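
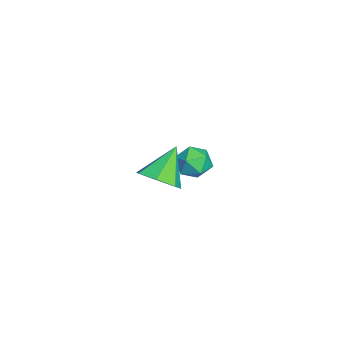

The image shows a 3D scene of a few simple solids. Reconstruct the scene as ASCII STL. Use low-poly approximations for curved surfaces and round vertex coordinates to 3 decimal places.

solid 
facet normal -0.967 0.252 -0.034
outer loop
vertex -2.706 2.003 -0.105
vertex -2.841 1.548 0.358
vertex -2.686 2.167 0.537
endloop
endfacet
facet normal -0.553 0.811 -0.190
outer loop
vertex -2.706 2.003 -0.105
vertex -2.686 2.167 0.537
vertex -2.218 2.389 0.123
endloop
endfacet
facet normal -0.153 0.638 -0.754
outer loop
vertex -2.706 2.003 -0.105
vertex -2.218 2.389 0.123
vertex -2.084 1.907 -0.312
endloop
endfacet
facet normal -0.320 -0.029 -0.947
outer loop
vertex -2.706 2.003 -0.105
vertex -2.084 1.907 -0.312
vertex -2.469 1.388 -0.166
endloop
endfacet
facet normal -0.822 -0.267 -0.502
outer loop
vertex -2.706 2.003 -0.105
vertex -2.469 1.388 -0.166
vertex -2.841 1.548 0.358
endloop
endfacet
facet normal -0.116 0.924 0.365
outer loop
vertex -2.218 2.389 0.123
vertex -2.686 2.167 0.537
vertex -2.051 2.172 0.726
endloop
endfacet
facet normal -0.787 0.019 0.616
outer loop
vertex -2.686 2.167 0.537
vertex -2.841 1.548 0.358
vertex -2.436 1.653 0.872
endloop
endfacet
facet normal -0.553 -0.821 -0.142
outer loop
vertex -2.841 1.548 0.358
vertex -2.469 1.388 -0.166
vertex -2.302 1.171 0.437
endloop
endfacet
facet normal 0.260 -0.435 -0.862
outer loop
vertex -2.469 1.388 -0.166
vertex -2.084 1.907 -0.312
vertex -1.834 1.393 0.023
endloop
endfacet
facet normal 0.531 0.644 -0.550
outer loop
vertex -2.084 1.907 -0.312
vertex -2.218 2.389 0.123
vertex -1.679 2.012 0.202
endloop
endfacet
facet normal 0.320 0.029 0.947
outer loop
vertex -1.814 1.557 0.665
vertex -2.051 2.172 0.726
vertex -2.436 1.653 0.872
endloop
endfacet
facet normal 0.153 -0.638 0.754
outer loop
vertex -1.814 1.557 0.665
vertex -2.436 1.653 0.872
vertex -2.302 1.171 0.437
endloop
endfacet
facet normal 0.553 -0.811 0.190
outer loop
vertex -1.814 1.557 0.665
vertex -2.302 1.171 0.437
vertex -1.834 1.393 0.023
endloop
endfacet
facet normal 0.967 -0.252 0.034
outer loop
vertex -1.814 1.557 0.665
vertex -1.834 1.393 0.023
vertex -1.679 2.012 0.202
endloop
endfacet
facet normal 0.822 0.267 0.502
outer loop
vertex -1.814 1.557 0.665
vertex -1.679 2.012 0.202
vertex -2.051 2.172 0.726
endloop
endfacet
facet normal -0.260 0.435 0.862
outer loop
vertex -2.436 1.653 0.872
vertex -2.051 2.172 0.726
vertex -2.686 2.167 0.537
endloop
endfacet
facet normal -0.531 -0.644 0.550
outer loop
vertex -2.302 1.171 0.437
vertex -2.436 1.653 0.872
vertex -2.841 1.548 0.358
endloop
endfacet
facet normal 0.116 -0.924 -0.365
outer loop
vertex -1.834 1.393 0.023
vertex -2.302 1.171 0.437
vertex -2.469 1.388 -0.166
endloop
endfacet
facet normal 0.787 -0.019 -0.616
outer loop
vertex -1.679 2.012 0.202
vertex -1.834 1.393 0.023
vertex -2.084 1.907 -0.312
endloop
endfacet
facet normal 0.553 0.821 0.142
outer loop
vertex -2.051 2.172 0.726
vertex -1.679 2.012 0.202
vertex -2.218 2.389 0.123
endloop
endfacet
facet normal 0.590 -0.380 -0.712
outer loop
vertex 2.078 1.367 2.528
vertex 1.583 0.863 2.387
vertex 1.654 1.518 2.096
endloop
endfacet
facet normal 0.126 0.968 0.215
outer loop
vertex 2.078 1.367 2.528
vertex 1.654 1.518 2.096
vertex 0.817 1.357 3.313
endloop
endfacet
facet normal 0.589 -0.381 -0.713
outer loop
vertex 1.654 1.518 2.096
vertex 1.583 0.863 2.387
vertex 1.176 1.177 1.883
endloop
endfacet
facet normal -0.495 0.838 -0.230
outer loop
vertex 1.654 1.518 2.096
vertex 1.176 1.177 1.883
vertex 0.817 1.357 3.313
endloop
endfacet
facet normal 0.590 -0.379 -0.713
outer loop
vertex 1.176 1.177 1.883
vertex 1.583 0.863 2.387
vertex 1.005 0.599 2.049
endloop
endfacet
facet normal -0.943 0.204 -0.262
outer loop
vertex 1.176 1.177 1.883
vertex 1.005 0.599 2.049
vertex 0.817 1.357 3.313
endloop
endfacet
facet normal 0.590 -0.379 -0.713
outer loop
vertex 1.005 0.599 2.049
vertex 1.583 0.863 2.387
vertex 1.27 0.221 2.469
endloop
endfacet
facet normal -0.878 -0.457 0.143
outer loop
vertex 1.005 0.599 2.049
vertex 1.27 0.221 2.469
vertex 0.817 1.357 3.313
endloop
endfacet
facet normal 0.590 -0.379 -0.713
outer loop
vertex 1.27 0.221 2.469
vertex 1.583 0.863 2.387
vertex 1.771 0.326 2.828
endloop
endfacet
facet normal -0.351 -0.645 0.679
outer loop
vertex 1.27 0.221 2.469
vertex 1.771 0.326 2.828
vertex 0.817 1.357 3.313
endloop
endfacet
facet normal 0.589 -0.380 -0.713
outer loop
vertex 1.771 0.326 2.828
vertex 1.583 0.863 2.387
vertex 2.131 0.836 2.854
endloop
endfacet
facet normal 0.243 -0.220 0.945
outer loop
vertex 1.771 0.326 2.828
vertex 2.131 0.836 2.854
vertex 0.817 1.357 3.313
endloop
endfacet
facet normal 0.589 -0.379 -0.713
outer loop
vertex 2.131 0.836 2.854
vertex 1.583 0.863 2.387
vertex 2.078 1.367 2.528
endloop
endfacet
facet normal 0.455 0.498 0.738
outer loop
vertex 2.131 0.836 2.854
vertex 2.078 1.367 2.528
vertex 0.817 1.357 3.313
endloop
endfacet

endsolid


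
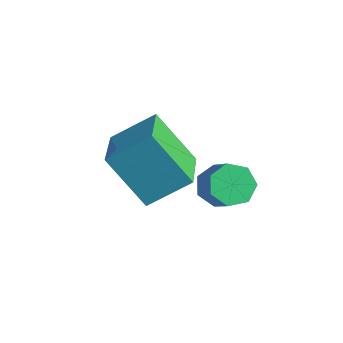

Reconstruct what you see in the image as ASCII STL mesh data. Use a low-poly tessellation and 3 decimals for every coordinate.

solid 
facet normal -0.683 0.229 -0.693
outer loop
vertex 3.334 -0.52 -3.834
vertex 2.982 -0.005 -3.317
vertex 3.573 0.141 -3.851
endloop
endfacet
facet normal 0.647 -0.252 -0.720
outer loop
vertex 3.334 -0.52 -3.834
vertex 3.573 0.141 -3.851
vertex 4.371 -0.87 -2.779
endloop
endfacet
facet normal 0.647 -0.252 -0.720
outer loop
vertex 4.371 -0.87 -2.779
vertex 3.573 0.141 -3.851
vertex 4.61 -0.209 -2.796
endloop
endfacet
facet normal 0.682 -0.229 0.695
outer loop
vertex 4.371 -0.87 -2.779
vertex 4.61 -0.209 -2.796
vertex 4.018 -0.355 -2.263
endloop
endfacet
facet normal -0.683 0.230 -0.693
outer loop
vertex 3.573 0.141 -3.851
vertex 2.982 -0.005 -3.317
vertex 3.368 0.691 -3.466
endloop
endfacet
facet normal 0.670 0.577 -0.467
outer loop
vertex 3.573 0.141 -3.851
vertex 3.368 0.691 -3.466
vertex 4.61 -0.209 -2.796
endloop
endfacet
facet normal 0.670 0.577 -0.467
outer loop
vertex 4.61 -0.209 -2.796
vertex 3.368 0.691 -3.466
vertex 4.404 0.342 -2.411
endloop
endfacet
facet normal 0.682 -0.230 0.694
outer loop
vertex 4.61 -0.209 -2.796
vertex 4.404 0.342 -2.411
vertex 4.018 -0.355 -2.263
endloop
endfacet
facet normal -0.682 0.230 -0.694
outer loop
vertex 3.368 0.691 -3.466
vertex 2.982 -0.005 -3.317
vertex 2.871 0.718 -2.969
endloop
endfacet
facet normal 0.189 0.972 0.136
outer loop
vertex 3.368 0.691 -3.466
vertex 2.871 0.718 -2.969
vertex 4.404 0.342 -2.411
endloop
endfacet
facet normal 0.189 0.972 0.137
outer loop
vertex 4.404 0.342 -2.411
vertex 2.871 0.718 -2.969
vertex 3.908 0.368 -1.914
endloop
endfacet
facet normal 0.683 -0.231 0.693
outer loop
vertex 4.404 0.342 -2.411
vertex 3.908 0.368 -1.914
vertex 4.018 -0.355 -2.263
endloop
endfacet
facet normal -0.682 0.230 -0.695
outer loop
vertex 2.871 0.718 -2.969
vertex 2.982 -0.005 -3.317
vertex 2.458 0.2 -2.735
endloop
endfacet
facet normal -0.435 0.635 0.638
outer loop
vertex 2.871 0.718 -2.969
vertex 2.458 0.2 -2.735
vertex 3.908 0.368 -1.914
endloop
endfacet
facet normal -0.435 0.635 0.638
outer loop
vertex 3.908 0.368 -1.914
vertex 2.458 0.2 -2.735
vertex 3.495 -0.15 -1.68
endloop
endfacet
facet normal 0.683 -0.231 0.693
outer loop
vertex 3.908 0.368 -1.914
vertex 3.495 -0.15 -1.68
vertex 4.018 -0.355 -2.263
endloop
endfacet
facet normal -0.682 0.230 -0.695
outer loop
vertex 2.458 0.2 -2.735
vertex 2.982 -0.005 -3.317
vertex 2.439 -0.472 -2.939
endloop
endfacet
facet normal -0.731 -0.179 0.659
outer loop
vertex 2.458 0.2 -2.735
vertex 2.439 -0.472 -2.939
vertex 3.495 -0.15 -1.68
endloop
endfacet
facet normal -0.731 -0.179 0.659
outer loop
vertex 3.495 -0.15 -1.68
vertex 2.439 -0.472 -2.939
vertex 3.476 -0.822 -1.884
endloop
endfacet
facet normal 0.683 -0.230 0.693
outer loop
vertex 3.495 -0.15 -1.68
vertex 3.476 -0.822 -1.884
vertex 4.018 -0.355 -2.263
endloop
endfacet
facet normal -0.682 0.230 -0.695
outer loop
vertex 2.439 -0.472 -2.939
vertex 2.982 -0.005 -3.317
vertex 2.829 -0.793 -3.428
endloop
endfacet
facet normal -0.477 -0.859 0.184
outer loop
vertex 2.439 -0.472 -2.939
vertex 2.829 -0.793 -3.428
vertex 3.476 -0.822 -1.884
endloop
endfacet
facet normal -0.477 -0.860 0.184
outer loop
vertex 3.476 -0.822 -1.884
vertex 2.829 -0.793 -3.428
vertex 3.866 -1.143 -2.374
endloop
endfacet
facet normal 0.683 -0.229 0.694
outer loop
vertex 3.476 -0.822 -1.884
vertex 3.866 -1.143 -2.374
vertex 4.018 -0.355 -2.263
endloop
endfacet
facet normal -0.682 0.230 -0.694
outer loop
vertex 2.829 -0.793 -3.428
vertex 2.982 -0.005 -3.317
vertex 3.334 -0.52 -3.834
endloop
endfacet
facet normal 0.136 -0.892 -0.430
outer loop
vertex 2.829 -0.793 -3.428
vertex 3.334 -0.52 -3.834
vertex 3.866 -1.143 -2.374
endloop
endfacet
facet normal 0.137 -0.892 -0.431
outer loop
vertex 3.866 -1.143 -2.374
vertex 3.334 -0.52 -3.834
vertex 4.371 -0.87 -2.779
endloop
endfacet
facet normal 0.681 -0.229 0.695
outer loop
vertex 3.866 -1.143 -2.374
vertex 4.371 -0.87 -2.779
vertex 4.018 -0.355 -2.263
endloop
endfacet
facet normal -0.427 -0.713 -0.556
outer loop
vertex 2.598 -4.307 0.419
vertex 1.282 -3.057 -0.174
vertex 3.881 -3.757 -1.269
endloop
endfacet
facet normal 0.689 -0.654 0.311
outer loop
vertex 4.618 -2.523 -0.306
vertex 2.598 -4.307 0.419
vertex 3.881 -3.757 -1.269
endloop
endfacet
facet normal -0.426 -0.713 -0.556
outer loop
vertex 3.881 -3.757 -1.269
vertex 1.282 -3.057 -0.174
vertex 2.564 -2.507 -1.862
endloop
endfacet
facet normal 0.586 0.252 -0.771
outer loop
vertex 2.564 -2.507 -1.862
vertex 4.618 -2.523 -0.306
vertex 3.881 -3.757 -1.269
endloop
endfacet
facet normal -0.586 -0.251 0.770
outer loop
vertex 2.598 -4.307 0.419
vertex 2.019 -1.823 0.789
vertex 1.282 -3.057 -0.174
endloop
endfacet
facet normal 0.689 -0.655 0.310
outer loop
vertex 3.336 -3.073 1.382
vertex 2.598 -4.307 0.419
vertex 4.618 -2.523 -0.306
endloop
endfacet
facet normal -0.586 -0.251 0.771
outer loop
vertex 3.336 -3.073 1.382
vertex 2.019 -1.823 0.789
vertex 2.598 -4.307 0.419
endloop
endfacet
facet normal -0.690 0.654 -0.311
outer loop
vertex 1.282 -3.057 -0.174
vertex 2.019 -1.823 0.789
vertex 2.564 -2.507 -1.862
endloop
endfacet
facet normal 0.586 0.251 -0.771
outer loop
vertex 3.302 -1.273 -0.899
vertex 4.618 -2.523 -0.306
vertex 2.564 -2.507 -1.862
endloop
endfacet
facet normal -0.689 0.655 -0.311
outer loop
vertex 2.564 -2.507 -1.862
vertex 2.019 -1.823 0.789
vertex 3.302 -1.273 -0.899
endloop
endfacet
facet normal 0.427 0.713 0.556
outer loop
vertex 3.302 -1.273 -0.899
vertex 3.336 -3.073 1.382
vertex 4.618 -2.523 -0.306
endloop
endfacet
facet normal 0.426 0.713 0.556
outer loop
vertex 2.019 -1.823 0.789
vertex 3.336 -3.073 1.382
vertex 3.302 -1.273 -0.899
endloop
endfacet

endsolid


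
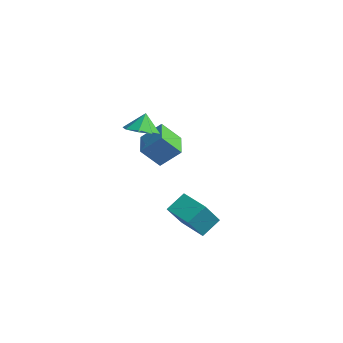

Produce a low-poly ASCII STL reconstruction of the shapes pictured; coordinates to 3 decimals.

solid 
facet normal 0.185 -0.372 -0.910
outer loop
vertex -0.792 1.795 2.366
vertex -1.401 2.381 2.003
vertex -0.498 2.406 2.176
endloop
endfacet
facet normal 0.582 -0.027 0.813
outer loop
vertex -0.792 1.795 2.366
vertex -0.498 2.406 2.176
vertex -1.599 2.779 2.977
endloop
endfacet
facet normal 0.185 -0.371 -0.910
outer loop
vertex -0.498 2.406 2.176
vertex -1.401 2.381 2.003
vertex -0.733 3.003 1.885
endloop
endfacet
facet normal 0.609 0.528 0.592
outer loop
vertex -0.498 2.406 2.176
vertex -0.733 3.003 1.885
vertex -1.599 2.779 2.977
endloop
endfacet
facet normal 0.185 -0.371 -0.910
outer loop
vertex -0.733 3.003 1.885
vertex -1.401 2.381 2.003
vertex -1.36 3.235 1.663
endloop
endfacet
facet normal 0.211 0.911 0.355
outer loop
vertex -0.733 3.003 1.885
vertex -1.36 3.235 1.663
vertex -1.599 2.779 2.977
endloop
endfacet
facet normal 0.183 -0.371 -0.910
outer loop
vertex -1.36 3.235 1.663
vertex -1.401 2.381 2.003
vertex -2.011 2.968 1.641
endloop
endfacet
facet normal -0.375 0.895 0.242
outer loop
vertex -1.36 3.235 1.663
vertex -2.011 2.968 1.641
vertex -1.599 2.779 2.977
endloop
endfacet
facet normal 0.184 -0.370 -0.911
outer loop
vertex -2.011 2.968 1.641
vertex -1.401 2.381 2.003
vertex -2.305 2.357 1.83
endloop
endfacet
facet normal -0.811 0.489 0.319
outer loop
vertex -2.011 2.968 1.641
vertex -2.305 2.357 1.83
vertex -1.599 2.779 2.977
endloop
endfacet
facet normal 0.184 -0.371 -0.910
outer loop
vertex -2.305 2.357 1.83
vertex -1.401 2.381 2.003
vertex -2.069 1.76 2.121
endloop
endfacet
facet normal -0.838 -0.068 0.541
outer loop
vertex -2.305 2.357 1.83
vertex -2.069 1.76 2.121
vertex -1.599 2.779 2.977
endloop
endfacet
facet normal 0.185 -0.372 -0.910
outer loop
vertex -2.069 1.76 2.121
vertex -1.401 2.381 2.003
vertex -1.443 1.528 2.343
endloop
endfacet
facet normal -0.442 -0.449 0.777
outer loop
vertex -2.069 1.76 2.121
vertex -1.443 1.528 2.343
vertex -1.599 2.779 2.977
endloop
endfacet
facet normal 0.185 -0.372 -0.910
outer loop
vertex -1.443 1.528 2.343
vertex -1.401 2.381 2.003
vertex -0.792 1.795 2.366
endloop
endfacet
facet normal 0.146 -0.433 0.890
outer loop
vertex -1.443 1.528 2.343
vertex -0.792 1.795 2.366
vertex -1.599 2.779 2.977
endloop
endfacet
facet normal -0.442 -0.588 -0.677
outer loop
vertex -1.681 2.492 0.395
vertex -3.021 3.418 0.465
vertex -1.178 3.298 -0.634
endloop
endfacet
facet normal 0.822 -0.568 -0.043
outer loop
vertex -0.559 4.122 0.315
vertex -1.681 2.492 0.395
vertex -1.178 3.298 -0.634
endloop
endfacet
facet normal -0.442 -0.588 -0.677
outer loop
vertex -1.178 3.298 -0.634
vertex -3.021 3.418 0.465
vertex -2.518 4.224 -0.563
endloop
endfacet
facet normal 0.359 0.576 -0.734
outer loop
vertex -2.518 4.224 -0.563
vertex -0.559 4.122 0.315
vertex -1.178 3.298 -0.634
endloop
endfacet
facet normal -0.359 -0.576 0.734
outer loop
vertex -1.681 2.492 0.395
vertex -2.402 4.242 1.414
vertex -3.021 3.418 0.465
endloop
endfacet
facet normal 0.822 -0.568 -0.043
outer loop
vertex -1.062 3.316 1.343
vertex -1.681 2.492 0.395
vertex -0.559 4.122 0.315
endloop
endfacet
facet normal -0.359 -0.576 0.735
outer loop
vertex -1.062 3.316 1.343
vertex -2.402 4.242 1.414
vertex -1.681 2.492 0.395
endloop
endfacet
facet normal -0.822 0.568 0.043
outer loop
vertex -3.021 3.418 0.465
vertex -2.402 4.242 1.414
vertex -2.518 4.224 -0.563
endloop
endfacet
facet normal 0.359 0.575 -0.735
outer loop
vertex -1.899 5.048 0.385
vertex -0.559 4.122 0.315
vertex -2.518 4.224 -0.563
endloop
endfacet
facet normal -0.822 0.568 0.043
outer loop
vertex -2.518 4.224 -0.563
vertex -2.402 4.242 1.414
vertex -1.899 5.048 0.385
endloop
endfacet
facet normal 0.442 0.588 0.677
outer loop
vertex -1.899 5.048 0.385
vertex -1.062 3.316 1.343
vertex -0.559 4.122 0.315
endloop
endfacet
facet normal 0.442 0.588 0.677
outer loop
vertex -2.402 4.242 1.414
vertex -1.062 3.316 1.343
vertex -1.899 5.048 0.385
endloop
endfacet
facet normal -0.981 -0.123 0.151
outer loop
vertex 3.427 0.5 -0.321
vertex 3.415 1.46 0.382
vertex 3.063 1.581 -1.803
endloop
endfacet
facet normal 0.011 -0.807 -0.591
outer loop
vertex 4.485 1.76 -2.022
vertex 3.427 0.5 -0.321
vertex 3.063 1.581 -1.803
endloop
endfacet
facet normal -0.981 -0.123 0.151
outer loop
vertex 3.063 1.581 -1.803
vertex 3.415 1.46 0.382
vertex 3.051 2.541 -1.099
endloop
endfacet
facet normal -0.195 0.578 -0.792
outer loop
vertex 3.051 2.541 -1.099
vertex 4.485 1.76 -2.022
vertex 3.063 1.581 -1.803
endloop
endfacet
facet normal 0.195 -0.578 0.793
outer loop
vertex 3.427 0.5 -0.321
vertex 4.837 1.639 0.163
vertex 3.415 1.46 0.382
endloop
endfacet
facet normal 0.010 -0.807 -0.591
outer loop
vertex 4.849 0.679 -0.541
vertex 3.427 0.5 -0.321
vertex 4.485 1.76 -2.022
endloop
endfacet
facet normal 0.195 -0.578 0.792
outer loop
vertex 4.849 0.679 -0.541
vertex 4.837 1.639 0.163
vertex 3.427 0.5 -0.321
endloop
endfacet
facet normal -0.010 0.806 0.591
outer loop
vertex 3.415 1.46 0.382
vertex 4.837 1.639 0.163
vertex 3.051 2.541 -1.099
endloop
endfacet
facet normal -0.195 0.578 -0.792
outer loop
vertex 4.473 2.72 -1.319
vertex 4.485 1.76 -2.022
vertex 3.051 2.541 -1.099
endloop
endfacet
facet normal -0.010 0.807 0.591
outer loop
vertex 3.051 2.541 -1.099
vertex 4.837 1.639 0.163
vertex 4.473 2.72 -1.319
endloop
endfacet
facet normal 0.981 0.123 -0.151
outer loop
vertex 4.473 2.72 -1.319
vertex 4.849 0.679 -0.541
vertex 4.485 1.76 -2.022
endloop
endfacet
facet normal 0.981 0.123 -0.151
outer loop
vertex 4.837 1.639 0.163
vertex 4.849 0.679 -0.541
vertex 4.473 2.72 -1.319
endloop
endfacet

endsolid


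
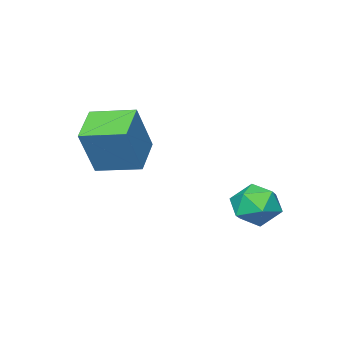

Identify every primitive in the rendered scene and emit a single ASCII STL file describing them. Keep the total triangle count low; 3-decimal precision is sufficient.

solid 
facet normal -0.065 0.956 0.286
outer loop
vertex -0.627 0.716 0.067
vertex -0.436 0.515 0.783
vertex 0.111 0.703 0.278
endloop
endfacet
facet normal 0.130 0.908 -0.399
outer loop
vertex -0.627 0.716 0.067
vertex 0.111 0.703 0.278
vertex -0.097 0.431 -0.409
endloop
endfacet
facet normal -0.377 0.547 -0.747
outer loop
vertex -0.627 0.716 0.067
vertex -0.097 0.431 -0.409
vertex -0.772 0.075 -0.329
endloop
endfacet
facet normal -0.885 0.372 -0.279
outer loop
vertex -0.627 0.716 0.067
vertex -0.772 0.075 -0.329
vertex -0.982 0.127 0.408
endloop
endfacet
facet normal -0.692 0.626 0.360
outer loop
vertex -0.627 0.716 0.067
vertex -0.982 0.127 0.408
vertex -0.436 0.515 0.783
endloop
endfacet
facet normal 0.733 0.527 -0.430
outer loop
vertex -0.097 0.431 -0.409
vertex 0.111 0.703 0.278
vertex 0.422 0.053 0.012
endloop
endfacet
facet normal 0.418 0.605 0.678
outer loop
vertex 0.111 0.703 0.278
vertex -0.436 0.515 0.783
vertex 0.212 0.105 0.749
endloop
endfacet
facet normal -0.598 0.069 0.799
outer loop
vertex -0.436 0.515 0.783
vertex -0.982 0.127 0.408
vertex -0.463 -0.251 0.829
endloop
endfacet
facet normal -0.911 -0.339 -0.236
outer loop
vertex -0.982 0.127 0.408
vertex -0.772 0.075 -0.329
vertex -0.671 -0.523 0.142
endloop
endfacet
facet normal -0.088 -0.057 -0.995
outer loop
vertex -0.772 0.075 -0.329
vertex -0.097 0.431 -0.409
vertex -0.124 -0.335 -0.363
endloop
endfacet
facet normal 0.885 -0.372 0.279
outer loop
vertex 0.067 -0.536 0.353
vertex 0.422 0.053 0.012
vertex 0.212 0.105 0.749
endloop
endfacet
facet normal 0.377 -0.547 0.747
outer loop
vertex 0.067 -0.536 0.353
vertex 0.212 0.105 0.749
vertex -0.463 -0.251 0.829
endloop
endfacet
facet normal -0.130 -0.908 0.399
outer loop
vertex 0.067 -0.536 0.353
vertex -0.463 -0.251 0.829
vertex -0.671 -0.523 0.142
endloop
endfacet
facet normal 0.065 -0.956 -0.286
outer loop
vertex 0.067 -0.536 0.353
vertex -0.671 -0.523 0.142
vertex -0.124 -0.335 -0.363
endloop
endfacet
facet normal 0.692 -0.626 -0.360
outer loop
vertex 0.067 -0.536 0.353
vertex -0.124 -0.335 -0.363
vertex 0.422 0.053 0.012
endloop
endfacet
facet normal 0.911 0.339 0.236
outer loop
vertex 0.212 0.105 0.749
vertex 0.422 0.053 0.012
vertex 0.111 0.703 0.278
endloop
endfacet
facet normal 0.088 0.057 0.995
outer loop
vertex -0.463 -0.251 0.829
vertex 0.212 0.105 0.749
vertex -0.436 0.515 0.783
endloop
endfacet
facet normal -0.733 -0.527 0.430
outer loop
vertex -0.671 -0.523 0.142
vertex -0.463 -0.251 0.829
vertex -0.982 0.127 0.408
endloop
endfacet
facet normal -0.418 -0.605 -0.678
outer loop
vertex -0.124 -0.335 -0.363
vertex -0.671 -0.523 0.142
vertex -0.772 0.075 -0.329
endloop
endfacet
facet normal 0.598 -0.069 -0.799
outer loop
vertex 0.422 0.053 0.012
vertex -0.124 -0.335 -0.363
vertex -0.097 0.431 -0.409
endloop
endfacet
facet normal -0.501 0.852 0.152
outer loop
vertex 1.791 -2.224 3.521
vertex 2.705 -1.6 3.032
vertex 1.119 -2.363 2.086
endloop
endfacet
facet normal -0.756 -0.515 0.404
outer loop
vertex 1.775 -3.48 1.888
vertex 1.791 -2.224 3.521
vertex 1.119 -2.363 2.086
endloop
endfacet
facet normal -0.500 0.853 0.151
outer loop
vertex 1.119 -2.363 2.086
vertex 2.705 -1.6 3.032
vertex 2.034 -1.74 1.598
endloop
endfacet
facet normal -0.422 -0.088 -0.903
outer loop
vertex 2.034 -1.74 1.598
vertex 1.775 -3.48 1.888
vertex 1.119 -2.363 2.086
endloop
endfacet
facet normal 0.422 0.088 0.902
outer loop
vertex 1.791 -2.224 3.521
vertex 3.361 -2.717 2.834
vertex 2.705 -1.6 3.032
endloop
endfacet
facet normal -0.756 -0.516 0.404
outer loop
vertex 2.446 -3.34 3.322
vertex 1.791 -2.224 3.521
vertex 1.775 -3.48 1.888
endloop
endfacet
facet normal 0.422 0.087 0.902
outer loop
vertex 2.446 -3.34 3.322
vertex 3.361 -2.717 2.834
vertex 1.791 -2.224 3.521
endloop
endfacet
facet normal 0.756 0.515 -0.404
outer loop
vertex 2.705 -1.6 3.032
vertex 3.361 -2.717 2.834
vertex 2.034 -1.74 1.598
endloop
endfacet
facet normal -0.423 -0.087 -0.902
outer loop
vertex 2.689 -2.856 1.399
vertex 1.775 -3.48 1.888
vertex 2.034 -1.74 1.598
endloop
endfacet
facet normal 0.756 0.516 -0.404
outer loop
vertex 2.034 -1.74 1.598
vertex 3.361 -2.717 2.834
vertex 2.689 -2.856 1.399
endloop
endfacet
facet normal 0.501 -0.852 -0.151
outer loop
vertex 2.689 -2.856 1.399
vertex 2.446 -3.34 3.322
vertex 1.775 -3.48 1.888
endloop
endfacet
facet normal 0.500 -0.853 -0.151
outer loop
vertex 3.361 -2.717 2.834
vertex 2.446 -3.34 3.322
vertex 2.689 -2.856 1.399
endloop
endfacet

endsolid


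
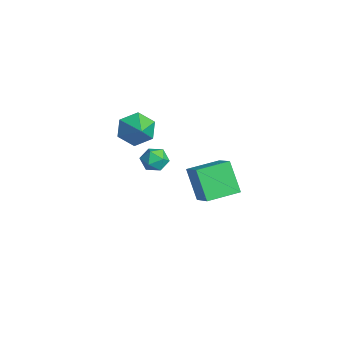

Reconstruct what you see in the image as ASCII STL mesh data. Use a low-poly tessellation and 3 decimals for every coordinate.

solid 
facet normal 0.295 0.285 0.912
outer loop
vertex -3.425 2.25 -0.235
vertex -3.178 1.495 -0.079
vertex -2.666 2.027 -0.411
endloop
endfacet
facet normal 0.346 0.824 0.449
outer loop
vertex -3.425 2.25 -0.235
vertex -2.666 2.027 -0.411
vertex -3.084 2.486 -0.931
endloop
endfacet
facet normal -0.301 0.938 0.171
outer loop
vertex -3.425 2.25 -0.235
vertex -3.084 2.486 -0.931
vertex -3.854 2.237 -0.921
endloop
endfacet
facet normal -0.753 0.469 0.462
outer loop
vertex -3.425 2.25 -0.235
vertex -3.854 2.237 -0.921
vertex -3.913 1.624 -0.395
endloop
endfacet
facet normal -0.385 0.064 0.921
outer loop
vertex -3.425 2.25 -0.235
vertex -3.913 1.624 -0.395
vertex -3.178 1.495 -0.079
endloop
endfacet
facet normal 0.780 0.620 -0.080
outer loop
vertex -3.084 2.486 -0.931
vertex -2.666 2.027 -0.411
vertex -2.627 1.876 -1.205
endloop
endfacet
facet normal 0.698 -0.253 0.670
outer loop
vertex -2.666 2.027 -0.411
vertex -3.178 1.495 -0.079
vertex -2.686 1.263 -0.679
endloop
endfacet
facet normal -0.401 -0.608 0.685
outer loop
vertex -3.178 1.495 -0.079
vertex -3.913 1.624 -0.395
vertex -3.456 1.014 -0.669
endloop
endfacet
facet normal -0.997 0.046 -0.058
outer loop
vertex -3.913 1.624 -0.395
vertex -3.854 2.237 -0.921
vertex -3.874 1.473 -1.189
endloop
endfacet
facet normal -0.267 0.805 -0.530
outer loop
vertex -3.854 2.237 -0.921
vertex -3.084 2.486 -0.931
vertex -3.362 2.005 -1.521
endloop
endfacet
facet normal 0.753 -0.469 -0.462
outer loop
vertex -3.115 1.25 -1.365
vertex -2.627 1.876 -1.205
vertex -2.686 1.263 -0.679
endloop
endfacet
facet normal 0.301 -0.938 -0.171
outer loop
vertex -3.115 1.25 -1.365
vertex -2.686 1.263 -0.679
vertex -3.456 1.014 -0.669
endloop
endfacet
facet normal -0.346 -0.824 -0.449
outer loop
vertex -3.115 1.25 -1.365
vertex -3.456 1.014 -0.669
vertex -3.874 1.473 -1.189
endloop
endfacet
facet normal -0.295 -0.285 -0.912
outer loop
vertex -3.115 1.25 -1.365
vertex -3.874 1.473 -1.189
vertex -3.362 2.005 -1.521
endloop
endfacet
facet normal 0.385 -0.064 -0.921
outer loop
vertex -3.115 1.25 -1.365
vertex -3.362 2.005 -1.521
vertex -2.627 1.876 -1.205
endloop
endfacet
facet normal 0.997 -0.046 0.058
outer loop
vertex -2.686 1.263 -0.679
vertex -2.627 1.876 -1.205
vertex -2.666 2.027 -0.411
endloop
endfacet
facet normal 0.267 -0.805 0.530
outer loop
vertex -3.456 1.014 -0.669
vertex -2.686 1.263 -0.679
vertex -3.178 1.495 -0.079
endloop
endfacet
facet normal -0.780 -0.620 0.080
outer loop
vertex -3.874 1.473 -1.189
vertex -3.456 1.014 -0.669
vertex -3.913 1.624 -0.395
endloop
endfacet
facet normal -0.698 0.253 -0.670
outer loop
vertex -3.362 2.005 -1.521
vertex -3.874 1.473 -1.189
vertex -3.854 2.237 -0.921
endloop
endfacet
facet normal 0.401 0.608 -0.685
outer loop
vertex -2.627 1.876 -1.205
vertex -3.362 2.005 -1.521
vertex -3.084 2.486 -0.931
endloop
endfacet
facet normal -0.838 -0.043 -0.544
outer loop
vertex 1.318 1.988 1.656
vertex 1.139 3.713 1.796
vertex 2.32 2.219 0.094
endloop
endfacet
facet normal 0.103 -0.991 -0.081
outer loop
vertex 3.661 2.287 0.964
vertex 1.318 1.988 1.656
vertex 2.32 2.219 0.094
endloop
endfacet
facet normal -0.838 -0.043 -0.544
outer loop
vertex 2.32 2.219 0.094
vertex 1.139 3.713 1.796
vertex 2.141 3.944 0.234
endloop
endfacet
facet normal 0.536 0.123 -0.835
outer loop
vertex 2.141 3.944 0.234
vertex 3.661 2.287 0.964
vertex 2.32 2.219 0.094
endloop
endfacet
facet normal -0.536 -0.123 0.835
outer loop
vertex 1.318 1.988 1.656
vertex 2.48 3.781 2.666
vertex 1.139 3.713 1.796
endloop
endfacet
facet normal 0.103 -0.991 -0.081
outer loop
vertex 2.659 2.056 2.526
vertex 1.318 1.988 1.656
vertex 3.661 2.287 0.964
endloop
endfacet
facet normal -0.536 -0.123 0.835
outer loop
vertex 2.659 2.056 2.526
vertex 2.48 3.781 2.666
vertex 1.318 1.988 1.656
endloop
endfacet
facet normal -0.103 0.991 0.081
outer loop
vertex 1.139 3.713 1.796
vertex 2.48 3.781 2.666
vertex 2.141 3.944 0.234
endloop
endfacet
facet normal 0.536 0.123 -0.835
outer loop
vertex 3.482 4.012 1.104
vertex 3.661 2.287 0.964
vertex 2.141 3.944 0.234
endloop
endfacet
facet normal -0.103 0.991 0.081
outer loop
vertex 2.141 3.944 0.234
vertex 2.48 3.781 2.666
vertex 3.482 4.012 1.104
endloop
endfacet
facet normal 0.838 0.043 0.544
outer loop
vertex 3.482 4.012 1.104
vertex 2.659 2.056 2.526
vertex 3.661 2.287 0.964
endloop
endfacet
facet normal 0.838 0.043 0.544
outer loop
vertex 2.48 3.781 2.666
vertex 2.659 2.056 2.526
vertex 3.482 4.012 1.104
endloop
endfacet
facet normal -0.877 0.056 -0.478
outer loop
vertex -3.583 0.788 0.218
vertex -4.06 1.031 1.121
vertex -3.677 1.792 0.508
endloop
endfacet
facet normal 0.865 0.212 -0.455
outer loop
vertex -3.583 0.788 0.218
vertex -3.677 1.792 0.508
vertex -2.78 0.949 1.819
endloop
endfacet
facet normal -0.877 0.056 -0.478
outer loop
vertex -3.677 1.792 0.508
vertex -4.06 1.031 1.121
vertex -4.154 2.036 1.411
endloop
endfacet
facet normal 0.599 0.795 0.101
outer loop
vertex -3.677 1.792 0.508
vertex -4.154 2.036 1.411
vertex -2.78 0.949 1.819
endloop
endfacet
facet normal -0.877 0.056 -0.478
outer loop
vertex -4.154 2.036 1.411
vertex -4.06 1.031 1.121
vertex -4.537 1.274 2.025
endloop
endfacet
facet normal 0.197 0.553 0.809
outer loop
vertex -4.154 2.036 1.411
vertex -4.537 1.274 2.025
vertex -2.78 0.949 1.819
endloop
endfacet
facet normal -0.877 0.056 -0.478
outer loop
vertex -4.537 1.274 2.025
vertex -4.06 1.031 1.121
vertex -4.443 0.27 1.734
endloop
endfacet
facet normal 0.062 -0.272 0.960
outer loop
vertex -4.537 1.274 2.025
vertex -4.443 0.27 1.734
vertex -2.78 0.949 1.819
endloop
endfacet
facet normal -0.877 0.056 -0.478
outer loop
vertex -4.443 0.27 1.734
vertex -4.06 1.031 1.121
vertex -3.966 0.026 0.831
endloop
endfacet
facet normal 0.328 -0.854 0.404
outer loop
vertex -4.443 0.27 1.734
vertex -3.966 0.026 0.831
vertex -2.78 0.949 1.819
endloop
endfacet
facet normal -0.877 0.056 -0.478
outer loop
vertex -3.966 0.026 0.831
vertex -4.06 1.031 1.121
vertex -3.583 0.788 0.218
endloop
endfacet
facet normal 0.730 -0.612 -0.305
outer loop
vertex -3.966 0.026 0.831
vertex -3.583 0.788 0.218
vertex -2.78 0.949 1.819
endloop
endfacet

endsolid


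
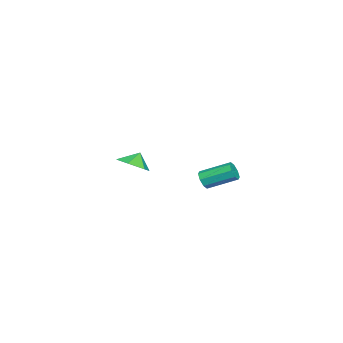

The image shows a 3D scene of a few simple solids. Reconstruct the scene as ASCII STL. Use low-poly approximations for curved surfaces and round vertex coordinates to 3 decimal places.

solid 
facet normal 0.445 -0.285 -0.849
outer loop
vertex -2.02 -3.983 0.045
vertex -2.981 -4.017 -0.447
vertex -2.404 -3.104 -0.451
endloop
endfacet
facet normal 0.309 0.566 0.764
outer loop
vertex -2.02 -3.983 0.045
vertex -2.404 -3.104 -0.451
vertex -3.439 -3.723 0.427
endloop
endfacet
facet normal 0.445 -0.285 -0.849
outer loop
vertex -2.404 -3.104 -0.451
vertex -2.981 -4.017 -0.447
vertex -3.365 -3.137 -0.943
endloop
endfacet
facet normal -0.222 0.901 0.373
outer loop
vertex -2.404 -3.104 -0.451
vertex -3.365 -3.137 -0.943
vertex -3.439 -3.723 0.427
endloop
endfacet
facet normal 0.445 -0.285 -0.849
outer loop
vertex -3.365 -3.137 -0.943
vertex -2.981 -4.017 -0.447
vertex -3.942 -4.05 -0.939
endloop
endfacet
facet normal -0.831 0.526 0.180
outer loop
vertex -3.365 -3.137 -0.943
vertex -3.942 -4.05 -0.939
vertex -3.439 -3.723 0.427
endloop
endfacet
facet normal 0.445 -0.285 -0.849
outer loop
vertex -3.942 -4.05 -0.939
vertex -2.981 -4.017 -0.447
vertex -3.558 -4.93 -0.443
endloop
endfacet
facet normal -0.908 -0.183 0.378
outer loop
vertex -3.942 -4.05 -0.939
vertex -3.558 -4.93 -0.443
vertex -3.439 -3.723 0.427
endloop
endfacet
facet normal 0.445 -0.285 -0.849
outer loop
vertex -3.558 -4.93 -0.443
vertex -2.981 -4.017 -0.447
vertex -2.597 -4.896 0.049
endloop
endfacet
facet normal -0.375 -0.517 0.769
outer loop
vertex -3.558 -4.93 -0.443
vertex -2.597 -4.896 0.049
vertex -3.439 -3.723 0.427
endloop
endfacet
facet normal 0.445 -0.285 -0.849
outer loop
vertex -2.597 -4.896 0.049
vertex -2.981 -4.017 -0.447
vertex -2.02 -3.983 0.045
endloop
endfacet
facet normal 0.233 -0.143 0.962
outer loop
vertex -2.597 -4.896 0.049
vertex -2.02 -3.983 0.045
vertex -3.439 -3.723 0.427
endloop
endfacet
facet normal 0.159 -0.895 -0.416
outer loop
vertex 4.405 2.232 2.336
vertex 4.146 2.431 1.809
vertex 4.722 2.426 2.04
endloop
endfacet
facet normal 0.728 -0.178 0.662
outer loop
vertex 4.405 2.232 2.336
vertex 4.722 2.426 2.04
vertex 4.113 3.87 3.098
endloop
endfacet
facet normal 0.729 -0.177 0.662
outer loop
vertex 4.113 3.87 3.098
vertex 4.722 2.426 2.04
vertex 4.429 4.064 2.802
endloop
endfacet
facet normal -0.159 0.895 0.416
outer loop
vertex 4.113 3.87 3.098
vertex 4.429 4.064 2.802
vertex 3.854 4.069 2.571
endloop
endfacet
facet normal 0.159 -0.895 -0.417
outer loop
vertex 4.722 2.426 2.04
vertex 4.146 2.431 1.809
vertex 4.701 2.623 1.609
endloop
endfacet
facet normal 0.986 0.164 0.027
outer loop
vertex 4.722 2.426 2.04
vertex 4.701 2.623 1.609
vertex 4.429 4.064 2.802
endloop
endfacet
facet normal 0.986 0.164 0.027
outer loop
vertex 4.429 4.064 2.802
vertex 4.701 2.623 1.609
vertex 4.408 4.261 2.371
endloop
endfacet
facet normal -0.160 0.895 0.417
outer loop
vertex 4.429 4.064 2.802
vertex 4.408 4.261 2.371
vertex 3.854 4.069 2.571
endloop
endfacet
facet normal 0.159 -0.895 -0.417
outer loop
vertex 4.701 2.623 1.609
vertex 4.146 2.431 1.809
vertex 4.355 2.708 1.295
endloop
endfacet
facet normal 0.666 0.409 -0.623
outer loop
vertex 4.701 2.623 1.609
vertex 4.355 2.708 1.295
vertex 4.408 4.261 2.371
endloop
endfacet
facet normal 0.667 0.409 -0.623
outer loop
vertex 4.408 4.261 2.371
vertex 4.355 2.708 1.295
vertex 4.063 4.345 2.057
endloop
endfacet
facet normal -0.160 0.895 0.416
outer loop
vertex 4.408 4.261 2.371
vertex 4.063 4.345 2.057
vertex 3.854 4.069 2.571
endloop
endfacet
facet normal 0.161 -0.895 -0.417
outer loop
vertex 4.355 2.708 1.295
vertex 4.146 2.431 1.809
vertex 3.887 2.63 1.282
endloop
endfacet
facet normal -0.044 0.415 -0.909
outer loop
vertex 4.355 2.708 1.295
vertex 3.887 2.63 1.282
vertex 4.063 4.345 2.057
endloop
endfacet
facet normal -0.043 0.415 -0.909
outer loop
vertex 4.063 4.345 2.057
vertex 3.887 2.63 1.282
vertex 3.595 4.268 2.044
endloop
endfacet
facet normal -0.159 0.895 0.416
outer loop
vertex 4.063 4.345 2.057
vertex 3.595 4.268 2.044
vertex 3.854 4.069 2.571
endloop
endfacet
facet normal 0.159 -0.895 -0.416
outer loop
vertex 3.887 2.63 1.282
vertex 4.146 2.431 1.809
vertex 3.571 2.436 1.578
endloop
endfacet
facet normal -0.729 0.178 -0.661
outer loop
vertex 3.887 2.63 1.282
vertex 3.571 2.436 1.578
vertex 3.595 4.268 2.044
endloop
endfacet
facet normal -0.728 0.178 -0.663
outer loop
vertex 3.595 4.268 2.044
vertex 3.571 2.436 1.578
vertex 3.278 4.074 2.34
endloop
endfacet
facet normal -0.159 0.895 0.416
outer loop
vertex 3.595 4.268 2.044
vertex 3.278 4.074 2.34
vertex 3.854 4.069 2.571
endloop
endfacet
facet normal 0.160 -0.895 -0.417
outer loop
vertex 3.571 2.436 1.578
vertex 4.146 2.431 1.809
vertex 3.592 2.239 2.009
endloop
endfacet
facet normal -0.986 -0.164 -0.027
outer loop
vertex 3.571 2.436 1.578
vertex 3.592 2.239 2.009
vertex 3.278 4.074 2.34
endloop
endfacet
facet normal -0.986 -0.164 -0.027
outer loop
vertex 3.278 4.074 2.34
vertex 3.592 2.239 2.009
vertex 3.299 3.877 2.771
endloop
endfacet
facet normal -0.159 0.895 0.417
outer loop
vertex 3.278 4.074 2.34
vertex 3.299 3.877 2.771
vertex 3.854 4.069 2.571
endloop
endfacet
facet normal 0.160 -0.895 -0.416
outer loop
vertex 3.592 2.239 2.009
vertex 4.146 2.431 1.809
vertex 3.937 2.155 2.323
endloop
endfacet
facet normal -0.667 -0.409 0.623
outer loop
vertex 3.592 2.239 2.009
vertex 3.937 2.155 2.323
vertex 3.299 3.877 2.771
endloop
endfacet
facet normal -0.666 -0.409 0.623
outer loop
vertex 3.299 3.877 2.771
vertex 3.937 2.155 2.323
vertex 3.645 3.792 3.085
endloop
endfacet
facet normal -0.159 0.895 0.417
outer loop
vertex 3.299 3.877 2.771
vertex 3.645 3.792 3.085
vertex 3.854 4.069 2.571
endloop
endfacet
facet normal 0.159 -0.895 -0.416
outer loop
vertex 3.937 2.155 2.323
vertex 4.146 2.431 1.809
vertex 4.405 2.232 2.336
endloop
endfacet
facet normal 0.043 -0.415 0.909
outer loop
vertex 3.937 2.155 2.323
vertex 4.405 2.232 2.336
vertex 3.645 3.792 3.085
endloop
endfacet
facet normal 0.044 -0.415 0.909
outer loop
vertex 3.645 3.792 3.085
vertex 4.405 2.232 2.336
vertex 4.113 3.87 3.098
endloop
endfacet
facet normal -0.161 0.895 0.417
outer loop
vertex 3.645 3.792 3.085
vertex 4.113 3.87 3.098
vertex 3.854 4.069 2.571
endloop
endfacet

endsolid


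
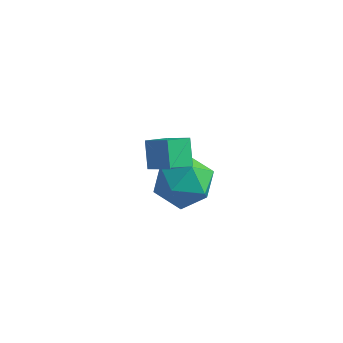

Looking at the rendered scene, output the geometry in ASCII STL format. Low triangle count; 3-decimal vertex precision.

solid 
facet normal -0.377 0.538 0.754
outer loop
vertex 1.113 1.38 3.897
vertex 2.103 1.189 4.528
vertex 1.536 2.241 3.494
endloop
endfacet
facet normal -0.832 0.160 -0.531
outer loop
vertex 1.977 1.611 2.612
vertex 1.113 1.38 3.897
vertex 1.536 2.241 3.494
endloop
endfacet
facet normal -0.377 0.538 0.754
outer loop
vertex 1.536 2.241 3.494
vertex 2.103 1.189 4.528
vertex 2.526 2.05 4.125
endloop
endfacet
facet normal 0.407 0.827 -0.388
outer loop
vertex 2.526 2.05 4.125
vertex 1.977 1.611 2.612
vertex 1.536 2.241 3.494
endloop
endfacet
facet normal -0.407 -0.827 0.388
outer loop
vertex 1.113 1.38 3.897
vertex 2.544 0.559 3.646
vertex 2.103 1.189 4.528
endloop
endfacet
facet normal -0.832 0.160 -0.531
outer loop
vertex 1.554 0.75 3.015
vertex 1.113 1.38 3.897
vertex 1.977 1.611 2.612
endloop
endfacet
facet normal -0.407 -0.827 0.388
outer loop
vertex 1.554 0.75 3.015
vertex 2.544 0.559 3.646
vertex 1.113 1.38 3.897
endloop
endfacet
facet normal 0.832 -0.160 0.531
outer loop
vertex 2.103 1.189 4.528
vertex 2.544 0.559 3.646
vertex 2.526 2.05 4.125
endloop
endfacet
facet normal 0.407 0.827 -0.388
outer loop
vertex 2.967 1.42 3.243
vertex 1.977 1.611 2.612
vertex 2.526 2.05 4.125
endloop
endfacet
facet normal 0.832 -0.160 0.531
outer loop
vertex 2.526 2.05 4.125
vertex 2.544 0.559 3.646
vertex 2.967 1.42 3.243
endloop
endfacet
facet normal 0.377 -0.538 -0.754
outer loop
vertex 2.967 1.42 3.243
vertex 1.554 0.75 3.015
vertex 1.977 1.611 2.612
endloop
endfacet
facet normal 0.377 -0.538 -0.754
outer loop
vertex 2.544 0.559 3.646
vertex 1.554 0.75 3.015
vertex 2.967 1.42 3.243
endloop
endfacet
facet normal -0.283 0.192 0.940
outer loop
vertex 1.123 4.48 0.392
vertex 0.646 3.327 0.484
vertex 1.838 3.538 0.8
endloop
endfacet
facet normal 0.303 0.563 0.769
outer loop
vertex 1.123 4.48 0.392
vertex 1.838 3.538 0.8
vertex 2.307 4.378 0.001
endloop
endfacet
facet normal 0.150 0.968 0.202
outer loop
vertex 1.123 4.48 0.392
vertex 2.307 4.378 0.001
vertex 1.405 4.687 -0.81
endloop
endfacet
facet normal -0.530 0.848 0.022
outer loop
vertex 1.123 4.48 0.392
vertex 1.405 4.687 -0.81
vertex 0.378 4.038 -0.511
endloop
endfacet
facet normal -0.798 0.368 0.478
outer loop
vertex 1.123 4.48 0.392
vertex 0.378 4.038 -0.511
vertex 0.646 3.327 0.484
endloop
endfacet
facet normal 0.810 0.098 0.579
outer loop
vertex 2.307 4.378 0.001
vertex 1.838 3.538 0.8
vertex 2.562 3.162 -0.149
endloop
endfacet
facet normal -0.138 -0.501 0.854
outer loop
vertex 1.838 3.538 0.8
vertex 0.646 3.327 0.484
vertex 1.535 2.513 0.15
endloop
endfacet
facet normal -0.970 -0.217 0.107
outer loop
vertex 0.646 3.327 0.484
vertex 0.378 4.038 -0.511
vertex 0.633 2.822 -0.661
endloop
endfacet
facet normal -0.537 0.559 -0.631
outer loop
vertex 0.378 4.038 -0.511
vertex 1.405 4.687 -0.81
vertex 1.102 3.662 -1.46
endloop
endfacet
facet normal 0.563 0.754 -0.339
outer loop
vertex 1.405 4.687 -0.81
vertex 2.307 4.378 0.001
vertex 2.294 3.873 -1.144
endloop
endfacet
facet normal 0.530 -0.848 -0.022
outer loop
vertex 1.817 2.72 -1.052
vertex 2.562 3.162 -0.149
vertex 1.535 2.513 0.15
endloop
endfacet
facet normal -0.150 -0.968 -0.202
outer loop
vertex 1.817 2.72 -1.052
vertex 1.535 2.513 0.15
vertex 0.633 2.822 -0.661
endloop
endfacet
facet normal -0.303 -0.563 -0.769
outer loop
vertex 1.817 2.72 -1.052
vertex 0.633 2.822 -0.661
vertex 1.102 3.662 -1.46
endloop
endfacet
facet normal 0.283 -0.192 -0.940
outer loop
vertex 1.817 2.72 -1.052
vertex 1.102 3.662 -1.46
vertex 2.294 3.873 -1.144
endloop
endfacet
facet normal 0.798 -0.368 -0.478
outer loop
vertex 1.817 2.72 -1.052
vertex 2.294 3.873 -1.144
vertex 2.562 3.162 -0.149
endloop
endfacet
facet normal 0.537 -0.559 0.631
outer loop
vertex 1.535 2.513 0.15
vertex 2.562 3.162 -0.149
vertex 1.838 3.538 0.8
endloop
endfacet
facet normal -0.563 -0.754 0.339
outer loop
vertex 0.633 2.822 -0.661
vertex 1.535 2.513 0.15
vertex 0.646 3.327 0.484
endloop
endfacet
facet normal -0.810 -0.098 -0.579
outer loop
vertex 1.102 3.662 -1.46
vertex 0.633 2.822 -0.661
vertex 0.378 4.038 -0.511
endloop
endfacet
facet normal 0.138 0.501 -0.854
outer loop
vertex 2.294 3.873 -1.144
vertex 1.102 3.662 -1.46
vertex 1.405 4.687 -0.81
endloop
endfacet
facet normal 0.970 0.217 -0.107
outer loop
vertex 2.562 3.162 -0.149
vertex 2.294 3.873 -1.144
vertex 2.307 4.378 0.001
endloop
endfacet

endsolid


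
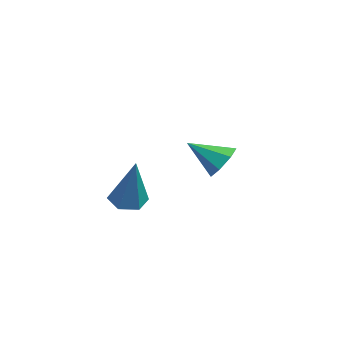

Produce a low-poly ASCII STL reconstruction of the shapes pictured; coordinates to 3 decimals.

solid 
facet normal -0.481 0.001 -0.877
outer loop
vertex 3.742 -1.067 0.754
vertex 3.32 -0.66 0.986
vertex 3.84 -0.446 0.701
endloop
endfacet
facet normal 0.958 -0.171 -0.230
outer loop
vertex 3.742 -1.067 0.754
vertex 3.84 -0.446 0.701
vertex 4.3 -0.66 2.774
endloop
endfacet
facet normal -0.480 -0.000 -0.877
outer loop
vertex 3.84 -0.446 0.701
vertex 3.32 -0.66 0.986
vertex 3.418 -0.04 0.932
endloop
endfacet
facet normal 0.671 0.738 -0.073
outer loop
vertex 3.84 -0.446 0.701
vertex 3.418 -0.04 0.932
vertex 4.3 -0.66 2.774
endloop
endfacet
facet normal -0.480 -0.000 -0.877
outer loop
vertex 3.418 -0.04 0.932
vertex 3.32 -0.66 0.986
vertex 2.898 -0.253 1.217
endloop
endfacet
facet normal -0.162 0.909 0.384
outer loop
vertex 3.418 -0.04 0.932
vertex 2.898 -0.253 1.217
vertex 4.3 -0.66 2.774
endloop
endfacet
facet normal -0.480 0.001 -0.878
outer loop
vertex 2.898 -0.253 1.217
vertex 3.32 -0.66 0.986
vertex 2.8 -0.873 1.27
endloop
endfacet
facet normal -0.710 0.171 0.684
outer loop
vertex 2.898 -0.253 1.217
vertex 2.8 -0.873 1.27
vertex 4.3 -0.66 2.774
endloop
endfacet
facet normal -0.480 0.001 -0.878
outer loop
vertex 2.8 -0.873 1.27
vertex 3.32 -0.66 0.986
vertex 3.222 -1.28 1.039
endloop
endfacet
facet normal -0.423 -0.737 0.526
outer loop
vertex 2.8 -0.873 1.27
vertex 3.222 -1.28 1.039
vertex 4.3 -0.66 2.774
endloop
endfacet
facet normal -0.481 0.001 -0.877
outer loop
vertex 3.222 -1.28 1.039
vertex 3.32 -0.66 0.986
vertex 3.742 -1.067 0.754
endloop
endfacet
facet normal 0.411 -0.909 0.070
outer loop
vertex 3.222 -1.28 1.039
vertex 3.742 -1.067 0.754
vertex 4.3 -0.66 2.774
endloop
endfacet
facet normal 0.322 0.758 -0.567
outer loop
vertex 0.459 3.101 0.816
vertex -0.2 3.432 0.885
vertex 0.398 3.5 1.315
endloop
endfacet
facet normal 0.718 -0.499 0.486
outer loop
vertex 0.459 3.101 0.816
vertex 0.398 3.5 1.315
vertex -0.66 2.348 1.695
endloop
endfacet
facet normal 0.322 0.758 -0.568
outer loop
vertex 0.398 3.5 1.315
vertex -0.2 3.432 0.885
vertex -0.112 3.848 1.49
endloop
endfacet
facet normal 0.330 0.009 0.944
outer loop
vertex 0.398 3.5 1.315
vertex -0.112 3.848 1.49
vertex -0.66 2.348 1.695
endloop
endfacet
facet normal 0.322 0.757 -0.568
outer loop
vertex -0.112 3.848 1.49
vertex -0.2 3.432 0.885
vertex -0.689 3.883 1.209
endloop
endfacet
facet normal -0.409 0.268 0.872
outer loop
vertex -0.112 3.848 1.49
vertex -0.689 3.883 1.209
vertex -0.66 2.348 1.695
endloop
endfacet
facet normal 0.322 0.757 -0.568
outer loop
vertex -0.689 3.883 1.209
vertex -0.2 3.432 0.885
vertex -0.897 3.578 0.684
endloop
endfacet
facet normal -0.942 0.085 0.324
outer loop
vertex -0.689 3.883 1.209
vertex -0.897 3.578 0.684
vertex -0.66 2.348 1.695
endloop
endfacet
facet normal 0.322 0.758 -0.567
outer loop
vertex -0.897 3.578 0.684
vertex -0.2 3.432 0.885
vertex -0.58 3.163 0.309
endloop
endfacet
facet normal -0.869 -0.404 -0.287
outer loop
vertex -0.897 3.578 0.684
vertex -0.58 3.163 0.309
vertex -0.66 2.348 1.695
endloop
endfacet
facet normal 0.322 0.758 -0.567
outer loop
vertex -0.58 3.163 0.309
vertex -0.2 3.432 0.885
vertex 0.023 2.951 0.368
endloop
endfacet
facet normal -0.243 -0.830 -0.502
outer loop
vertex -0.58 3.163 0.309
vertex 0.023 2.951 0.368
vertex -0.66 2.348 1.695
endloop
endfacet
facet normal 0.322 0.758 -0.567
outer loop
vertex 0.023 2.951 0.368
vertex -0.2 3.432 0.885
vertex 0.459 3.101 0.816
endloop
endfacet
facet normal 0.463 -0.872 -0.158
outer loop
vertex 0.023 2.951 0.368
vertex 0.459 3.101 0.816
vertex -0.66 2.348 1.695
endloop
endfacet

endsolid


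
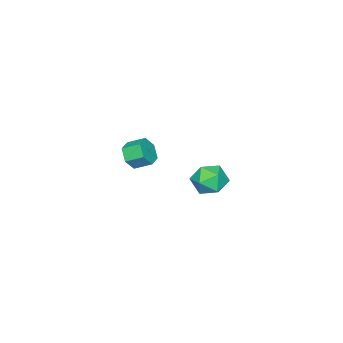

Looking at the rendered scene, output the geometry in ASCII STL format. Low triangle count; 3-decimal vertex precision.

solid 
facet normal -0.101 0.173 0.980
outer loop
vertex -2.122 4.197 -2.636
vertex -3.058 3.674 -2.64
vertex -2.147 3.141 -2.452
endloop
endfacet
facet normal 0.587 0.125 0.800
outer loop
vertex -2.122 4.197 -2.636
vertex -2.147 3.141 -2.452
vertex -1.383 3.558 -3.078
endloop
endfacet
facet normal 0.721 0.623 0.305
outer loop
vertex -2.122 4.197 -2.636
vertex -1.383 3.558 -3.078
vertex -1.822 4.349 -3.655
endloop
endfacet
facet normal 0.114 0.977 0.179
outer loop
vertex -2.122 4.197 -2.636
vertex -1.822 4.349 -3.655
vertex -2.858 4.42 -3.384
endloop
endfacet
facet normal -0.394 0.700 0.596
outer loop
vertex -2.122 4.197 -2.636
vertex -2.858 4.42 -3.384
vertex -3.058 3.674 -2.64
endloop
endfacet
facet normal 0.694 -0.515 0.504
outer loop
vertex -1.383 3.558 -3.078
vertex -2.147 3.141 -2.452
vertex -1.862 2.64 -3.356
endloop
endfacet
facet normal -0.420 -0.437 0.795
outer loop
vertex -2.147 3.141 -2.452
vertex -3.058 3.674 -2.64
vertex -2.898 2.711 -3.085
endloop
endfacet
facet normal -0.894 0.413 0.174
outer loop
vertex -3.058 3.674 -2.64
vertex -2.858 4.42 -3.384
vertex -3.337 3.502 -3.662
endloop
endfacet
facet normal -0.072 0.863 -0.501
outer loop
vertex -2.858 4.42 -3.384
vertex -1.822 4.349 -3.655
vertex -2.573 3.919 -4.288
endloop
endfacet
facet normal 0.910 0.288 -0.297
outer loop
vertex -1.822 4.349 -3.655
vertex -1.383 3.558 -3.078
vertex -1.662 3.386 -4.1
endloop
endfacet
facet normal -0.114 -0.977 -0.179
outer loop
vertex -2.598 2.863 -4.104
vertex -1.862 2.64 -3.356
vertex -2.898 2.711 -3.085
endloop
endfacet
facet normal -0.721 -0.623 -0.305
outer loop
vertex -2.598 2.863 -4.104
vertex -2.898 2.711 -3.085
vertex -3.337 3.502 -3.662
endloop
endfacet
facet normal -0.587 -0.125 -0.800
outer loop
vertex -2.598 2.863 -4.104
vertex -3.337 3.502 -3.662
vertex -2.573 3.919 -4.288
endloop
endfacet
facet normal 0.101 -0.173 -0.980
outer loop
vertex -2.598 2.863 -4.104
vertex -2.573 3.919 -4.288
vertex -1.662 3.386 -4.1
endloop
endfacet
facet normal 0.394 -0.700 -0.596
outer loop
vertex -2.598 2.863 -4.104
vertex -1.662 3.386 -4.1
vertex -1.862 2.64 -3.356
endloop
endfacet
facet normal 0.072 -0.863 0.501
outer loop
vertex -2.898 2.711 -3.085
vertex -1.862 2.64 -3.356
vertex -2.147 3.141 -2.452
endloop
endfacet
facet normal -0.910 -0.288 0.297
outer loop
vertex -3.337 3.502 -3.662
vertex -2.898 2.711 -3.085
vertex -3.058 3.674 -2.64
endloop
endfacet
facet normal -0.694 0.515 -0.504
outer loop
vertex -2.573 3.919 -4.288
vertex -3.337 3.502 -3.662
vertex -2.858 4.42 -3.384
endloop
endfacet
facet normal 0.420 0.437 -0.795
outer loop
vertex -1.662 3.386 -4.1
vertex -2.573 3.919 -4.288
vertex -1.822 4.349 -3.655
endloop
endfacet
facet normal 0.894 -0.413 -0.174
outer loop
vertex -1.862 2.64 -3.356
vertex -1.662 3.386 -4.1
vertex -1.383 3.558 -3.078
endloop
endfacet
facet normal 0.292 -0.841 -0.456
outer loop
vertex 4.42 3.687 1.178
vertex 4.086 3.26 1.752
vertex 3.666 3.46 1.114
endloop
endfacet
facet normal -0.063 0.459 -0.886
outer loop
vertex 4.42 3.687 1.178
vertex 3.666 3.46 1.114
vertex 4.128 4.528 1.634
endloop
endfacet
facet normal -0.063 0.459 -0.886
outer loop
vertex 4.128 4.528 1.634
vertex 3.666 3.46 1.114
vertex 3.374 4.301 1.57
endloop
endfacet
facet normal -0.292 0.840 0.457
outer loop
vertex 4.128 4.528 1.634
vertex 3.374 4.301 1.57
vertex 3.794 4.1 2.208
endloop
endfacet
facet normal 0.292 -0.841 -0.456
outer loop
vertex 3.666 3.46 1.114
vertex 4.086 3.26 1.752
vertex 3.332 3.033 1.688
endloop
endfacet
facet normal -0.858 -0.019 -0.514
outer loop
vertex 3.666 3.46 1.114
vertex 3.332 3.033 1.688
vertex 3.374 4.301 1.57
endloop
endfacet
facet normal -0.858 -0.019 -0.514
outer loop
vertex 3.374 4.301 1.57
vertex 3.332 3.033 1.688
vertex 3.04 3.873 2.144
endloop
endfacet
facet normal -0.292 0.840 0.457
outer loop
vertex 3.374 4.301 1.57
vertex 3.04 3.873 2.144
vertex 3.794 4.1 2.208
endloop
endfacet
facet normal 0.292 -0.840 -0.457
outer loop
vertex 3.332 3.033 1.688
vertex 4.086 3.26 1.752
vertex 3.752 2.832 2.326
endloop
endfacet
facet normal -0.795 -0.479 0.373
outer loop
vertex 3.332 3.033 1.688
vertex 3.752 2.832 2.326
vertex 3.04 3.873 2.144
endloop
endfacet
facet normal -0.795 -0.478 0.373
outer loop
vertex 3.04 3.873 2.144
vertex 3.752 2.832 2.326
vertex 3.46 3.673 2.782
endloop
endfacet
facet normal -0.292 0.841 0.456
outer loop
vertex 3.04 3.873 2.144
vertex 3.46 3.673 2.782
vertex 3.794 4.1 2.208
endloop
endfacet
facet normal 0.292 -0.840 -0.457
outer loop
vertex 3.752 2.832 2.326
vertex 4.086 3.26 1.752
vertex 4.506 3.059 2.39
endloop
endfacet
facet normal 0.063 -0.459 0.886
outer loop
vertex 3.752 2.832 2.326
vertex 4.506 3.059 2.39
vertex 3.46 3.673 2.782
endloop
endfacet
facet normal 0.063 -0.459 0.886
outer loop
vertex 3.46 3.673 2.782
vertex 4.506 3.059 2.39
vertex 4.214 3.9 2.846
endloop
endfacet
facet normal -0.292 0.841 0.456
outer loop
vertex 3.46 3.673 2.782
vertex 4.214 3.9 2.846
vertex 3.794 4.1 2.208
endloop
endfacet
facet normal 0.292 -0.840 -0.457
outer loop
vertex 4.506 3.059 2.39
vertex 4.086 3.26 1.752
vertex 4.84 3.487 1.816
endloop
endfacet
facet normal 0.858 0.019 0.514
outer loop
vertex 4.506 3.059 2.39
vertex 4.84 3.487 1.816
vertex 4.214 3.9 2.846
endloop
endfacet
facet normal 0.858 0.019 0.514
outer loop
vertex 4.214 3.9 2.846
vertex 4.84 3.487 1.816
vertex 4.548 4.327 2.272
endloop
endfacet
facet normal -0.292 0.841 0.456
outer loop
vertex 4.214 3.9 2.846
vertex 4.548 4.327 2.272
vertex 3.794 4.1 2.208
endloop
endfacet
facet normal 0.292 -0.841 -0.456
outer loop
vertex 4.84 3.487 1.816
vertex 4.086 3.26 1.752
vertex 4.42 3.687 1.178
endloop
endfacet
facet normal 0.795 0.479 -0.373
outer loop
vertex 4.84 3.487 1.816
vertex 4.42 3.687 1.178
vertex 4.548 4.327 2.272
endloop
endfacet
facet normal 0.795 0.478 -0.373
outer loop
vertex 4.548 4.327 2.272
vertex 4.42 3.687 1.178
vertex 4.128 4.528 1.634
endloop
endfacet
facet normal -0.292 0.840 0.457
outer loop
vertex 4.548 4.327 2.272
vertex 4.128 4.528 1.634
vertex 3.794 4.1 2.208
endloop
endfacet

endsolid


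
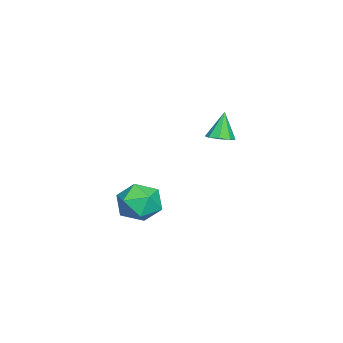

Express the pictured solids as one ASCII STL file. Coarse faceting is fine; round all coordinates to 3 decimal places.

solid 
facet normal 0.334 -0.047 -0.941
outer loop
vertex -3.096 0.849 -0.097
vertex -3.494 0.284 -0.21
vertex -3.585 0.974 -0.277
endloop
endfacet
facet normal 0.087 0.913 0.399
outer loop
vertex -3.096 0.849 -0.097
vertex -3.585 0.974 -0.277
vertex -4.006 0.356 1.23
endloop
endfacet
facet normal 0.335 -0.047 -0.941
outer loop
vertex -3.585 0.974 -0.277
vertex -3.494 0.284 -0.21
vertex -4.02 0.695 -0.418
endloop
endfacet
facet normal -0.570 0.803 0.170
outer loop
vertex -3.585 0.974 -0.277
vertex -4.02 0.695 -0.418
vertex -4.006 0.356 1.23
endloop
endfacet
facet normal 0.335 -0.047 -0.941
outer loop
vertex -4.02 0.695 -0.418
vertex -3.494 0.284 -0.21
vertex -4.147 0.175 -0.437
endloop
endfacet
facet normal -0.970 0.235 0.057
outer loop
vertex -4.02 0.695 -0.418
vertex -4.147 0.175 -0.437
vertex -4.006 0.356 1.23
endloop
endfacet
facet normal 0.335 -0.047 -0.941
outer loop
vertex -4.147 0.175 -0.437
vertex -3.494 0.284 -0.21
vertex -3.891 -0.281 -0.323
endloop
endfacet
facet normal -0.878 -0.462 0.124
outer loop
vertex -4.147 0.175 -0.437
vertex -3.891 -0.281 -0.323
vertex -4.006 0.356 1.23
endloop
endfacet
facet normal 0.335 -0.047 -0.941
outer loop
vertex -3.891 -0.281 -0.323
vertex -3.494 0.284 -0.21
vertex -3.403 -0.407 -0.143
endloop
endfacet
facet normal -0.349 -0.876 0.333
outer loop
vertex -3.891 -0.281 -0.323
vertex -3.403 -0.407 -0.143
vertex -4.006 0.356 1.23
endloop
endfacet
facet normal 0.335 -0.047 -0.941
outer loop
vertex -3.403 -0.407 -0.143
vertex -3.494 0.284 -0.21
vertex -2.967 -0.128 -0.002
endloop
endfacet
facet normal 0.309 -0.767 0.562
outer loop
vertex -3.403 -0.407 -0.143
vertex -2.967 -0.128 -0.002
vertex -4.006 0.356 1.23
endloop
endfacet
facet normal 0.335 -0.047 -0.941
outer loop
vertex -2.967 -0.128 -0.002
vertex -3.494 0.284 -0.21
vertex -2.841 0.392 0.017
endloop
endfacet
facet normal 0.710 -0.197 0.676
outer loop
vertex -2.967 -0.128 -0.002
vertex -2.841 0.392 0.017
vertex -4.006 0.356 1.23
endloop
endfacet
facet normal 0.335 -0.048 -0.941
outer loop
vertex -2.841 0.392 0.017
vertex -3.494 0.284 -0.21
vertex -3.096 0.849 -0.097
endloop
endfacet
facet normal 0.618 0.497 0.609
outer loop
vertex -2.841 0.392 0.017
vertex -3.096 0.849 -0.097
vertex -4.006 0.356 1.23
endloop
endfacet
facet normal 0.037 0.914 0.403
outer loop
vertex 2.372 -0.834 -2.052
vertex 1.717 -1.186 -1.194
vertex 2.847 -1.266 -1.116
endloop
endfacet
facet normal 0.633 0.774 0.036
outer loop
vertex 2.372 -0.834 -2.052
vertex 2.847 -1.266 -1.116
vertex 3.25 -1.548 -2.14
endloop
endfacet
facet normal 0.447 0.628 -0.637
outer loop
vertex 2.372 -0.834 -2.052
vertex 3.25 -1.548 -2.14
vertex 2.369 -1.642 -2.85
endloop
endfacet
facet normal -0.263 0.678 -0.686
outer loop
vertex 2.372 -0.834 -2.052
vertex 2.369 -1.642 -2.85
vertex 1.422 -1.418 -2.265
endloop
endfacet
facet normal -0.516 0.855 -0.043
outer loop
vertex 2.372 -0.834 -2.052
vertex 1.422 -1.418 -2.265
vertex 1.717 -1.186 -1.194
endloop
endfacet
facet normal 0.931 0.188 0.315
outer loop
vertex 3.25 -1.548 -2.14
vertex 2.847 -1.266 -1.116
vertex 3.138 -2.342 -1.335
endloop
endfacet
facet normal -0.033 0.416 0.909
outer loop
vertex 2.847 -1.266 -1.116
vertex 1.717 -1.186 -1.194
vertex 2.191 -2.118 -0.75
endloop
endfacet
facet normal -0.929 0.320 0.187
outer loop
vertex 1.717 -1.186 -1.194
vertex 1.422 -1.418 -2.265
vertex 1.31 -2.212 -1.46
endloop
endfacet
facet normal -0.520 0.033 -0.854
outer loop
vertex 1.422 -1.418 -2.265
vertex 2.369 -1.642 -2.85
vertex 1.713 -2.494 -2.484
endloop
endfacet
facet normal 0.630 -0.049 -0.775
outer loop
vertex 2.369 -1.642 -2.85
vertex 3.25 -1.548 -2.14
vertex 2.843 -2.574 -2.406
endloop
endfacet
facet normal 0.263 -0.678 0.686
outer loop
vertex 2.188 -2.926 -1.548
vertex 3.138 -2.342 -1.335
vertex 2.191 -2.118 -0.75
endloop
endfacet
facet normal -0.447 -0.628 0.637
outer loop
vertex 2.188 -2.926 -1.548
vertex 2.191 -2.118 -0.75
vertex 1.31 -2.212 -1.46
endloop
endfacet
facet normal -0.633 -0.774 -0.036
outer loop
vertex 2.188 -2.926 -1.548
vertex 1.31 -2.212 -1.46
vertex 1.713 -2.494 -2.484
endloop
endfacet
facet normal -0.037 -0.914 -0.403
outer loop
vertex 2.188 -2.926 -1.548
vertex 1.713 -2.494 -2.484
vertex 2.843 -2.574 -2.406
endloop
endfacet
facet normal 0.516 -0.855 0.043
outer loop
vertex 2.188 -2.926 -1.548
vertex 2.843 -2.574 -2.406
vertex 3.138 -2.342 -1.335
endloop
endfacet
facet normal 0.520 -0.033 0.854
outer loop
vertex 2.191 -2.118 -0.75
vertex 3.138 -2.342 -1.335
vertex 2.847 -1.266 -1.116
endloop
endfacet
facet normal -0.630 0.049 0.775
outer loop
vertex 1.31 -2.212 -1.46
vertex 2.191 -2.118 -0.75
vertex 1.717 -1.186 -1.194
endloop
endfacet
facet normal -0.931 -0.188 -0.315
outer loop
vertex 1.713 -2.494 -2.484
vertex 1.31 -2.212 -1.46
vertex 1.422 -1.418 -2.265
endloop
endfacet
facet normal 0.033 -0.416 -0.909
outer loop
vertex 2.843 -2.574 -2.406
vertex 1.713 -2.494 -2.484
vertex 2.369 -1.642 -2.85
endloop
endfacet
facet normal 0.929 -0.320 -0.187
outer loop
vertex 3.138 -2.342 -1.335
vertex 2.843 -2.574 -2.406
vertex 3.25 -1.548 -2.14
endloop
endfacet

endsolid


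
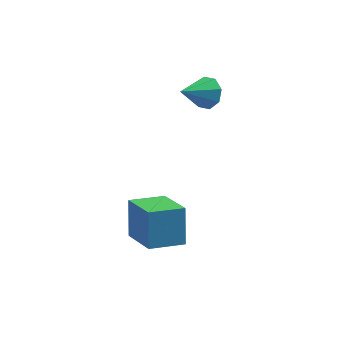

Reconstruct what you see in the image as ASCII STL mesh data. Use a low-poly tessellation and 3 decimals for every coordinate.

solid 
facet normal 0.703 0.462 -0.540
outer loop
vertex 2.598 3.027 0.35
vertex 2.068 3.304 -0.103
vertex 2.4 3.536 0.528
endloop
endfacet
facet normal 0.276 -0.220 0.936
outer loop
vertex 2.598 3.027 0.35
vertex 2.4 3.536 0.528
vertex 0.992 2.596 0.723
endloop
endfacet
facet normal 0.704 0.462 -0.540
outer loop
vertex 2.4 3.536 0.528
vertex 2.068 3.304 -0.103
vertex 2.008 3.909 0.336
endloop
endfacet
facet normal -0.112 0.359 0.926
outer loop
vertex 2.4 3.536 0.528
vertex 2.008 3.909 0.336
vertex 0.992 2.596 0.723
endloop
endfacet
facet normal 0.703 0.462 -0.541
outer loop
vertex 2.008 3.909 0.336
vertex 2.068 3.304 -0.103
vertex 1.651 3.927 -0.113
endloop
endfacet
facet normal -0.604 0.616 0.505
outer loop
vertex 2.008 3.909 0.336
vertex 1.651 3.927 -0.113
vertex 0.992 2.596 0.723
endloop
endfacet
facet normal 0.703 0.462 -0.541
outer loop
vertex 1.651 3.927 -0.113
vertex 2.068 3.304 -0.103
vertex 1.538 3.58 -0.556
endloop
endfacet
facet normal -0.913 0.401 -0.081
outer loop
vertex 1.651 3.927 -0.113
vertex 1.538 3.58 -0.556
vertex 0.992 2.596 0.723
endloop
endfacet
facet normal 0.703 0.462 -0.541
outer loop
vertex 1.538 3.58 -0.556
vertex 2.068 3.304 -0.103
vertex 1.736 3.071 -0.734
endloop
endfacet
facet normal -0.857 -0.162 -0.490
outer loop
vertex 1.538 3.58 -0.556
vertex 1.736 3.071 -0.734
vertex 0.992 2.596 0.723
endloop
endfacet
facet normal 0.703 0.462 -0.541
outer loop
vertex 1.736 3.071 -0.734
vertex 2.068 3.304 -0.103
vertex 2.128 2.699 -0.542
endloop
endfacet
facet normal -0.468 -0.741 -0.481
outer loop
vertex 1.736 3.071 -0.734
vertex 2.128 2.699 -0.542
vertex 0.992 2.596 0.723
endloop
endfacet
facet normal 0.704 0.462 -0.540
outer loop
vertex 2.128 2.699 -0.542
vertex 2.068 3.304 -0.103
vertex 2.485 2.68 -0.093
endloop
endfacet
facet normal 0.023 -0.998 -0.061
outer loop
vertex 2.128 2.699 -0.542
vertex 2.485 2.68 -0.093
vertex 0.992 2.596 0.723
endloop
endfacet
facet normal 0.703 0.461 -0.541
outer loop
vertex 2.485 2.68 -0.093
vertex 2.068 3.304 -0.103
vertex 2.598 3.027 0.35
endloop
endfacet
facet normal 0.332 -0.782 0.528
outer loop
vertex 2.485 2.68 -0.093
vertex 2.598 3.027 0.35
vertex 0.992 2.596 0.723
endloop
endfacet
facet normal -0.940 -0.284 0.192
outer loop
vertex -0.472 -1.573 -2.46
vertex -1.134 0.018 -3.351
vertex -0.516 -2.378 -3.865
endloop
endfacet
facet normal 0.342 -0.820 0.459
outer loop
vertex 0.874 -1.958 -4.149
vertex -0.472 -1.573 -2.46
vertex -0.516 -2.378 -3.865
endloop
endfacet
facet normal -0.940 -0.284 0.192
outer loop
vertex -0.516 -2.378 -3.865
vertex -1.134 0.018 -3.351
vertex -1.178 -0.787 -4.756
endloop
endfacet
facet normal -0.027 -0.497 -0.867
outer loop
vertex -1.178 -0.787 -4.756
vertex 0.874 -1.958 -4.149
vertex -0.516 -2.378 -3.865
endloop
endfacet
facet normal 0.027 0.497 0.867
outer loop
vertex -0.472 -1.573 -2.46
vertex 0.256 0.438 -3.635
vertex -1.134 0.018 -3.351
endloop
endfacet
facet normal 0.342 -0.820 0.459
outer loop
vertex 0.918 -1.153 -2.744
vertex -0.472 -1.573 -2.46
vertex 0.874 -1.958 -4.149
endloop
endfacet
facet normal 0.027 0.497 0.867
outer loop
vertex 0.918 -1.153 -2.744
vertex 0.256 0.438 -3.635
vertex -0.472 -1.573 -2.46
endloop
endfacet
facet normal -0.342 0.820 -0.459
outer loop
vertex -1.134 0.018 -3.351
vertex 0.256 0.438 -3.635
vertex -1.178 -0.787 -4.756
endloop
endfacet
facet normal -0.027 -0.497 -0.867
outer loop
vertex 0.212 -0.367 -5.04
vertex 0.874 -1.958 -4.149
vertex -1.178 -0.787 -4.756
endloop
endfacet
facet normal -0.342 0.820 -0.459
outer loop
vertex -1.178 -0.787 -4.756
vertex 0.256 0.438 -3.635
vertex 0.212 -0.367 -5.04
endloop
endfacet
facet normal 0.940 0.284 -0.192
outer loop
vertex 0.212 -0.367 -5.04
vertex 0.918 -1.153 -2.744
vertex 0.874 -1.958 -4.149
endloop
endfacet
facet normal 0.940 0.284 -0.192
outer loop
vertex 0.256 0.438 -3.635
vertex 0.918 -1.153 -2.744
vertex 0.212 -0.367 -5.04
endloop
endfacet

endsolid


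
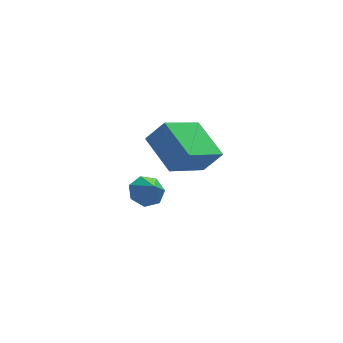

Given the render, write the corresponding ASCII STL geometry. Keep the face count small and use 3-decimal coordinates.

solid 
facet normal -0.591 0.168 -0.789
outer loop
vertex 0.335 -0.915 3.122
vertex -0.288 0.677 3.928
vertex 1.859 0.145 2.206
endloop
endfacet
facet normal 0.329 -0.842 -0.427
outer loop
vertex 2.568 -0.057 3.152
vertex 0.335 -0.915 3.122
vertex 1.859 0.145 2.206
endloop
endfacet
facet normal -0.591 0.168 -0.789
outer loop
vertex 1.859 0.145 2.206
vertex -0.288 0.677 3.928
vertex 1.236 1.737 3.012
endloop
endfacet
facet normal 0.736 0.512 -0.442
outer loop
vertex 1.236 1.737 3.012
vertex 2.568 -0.057 3.152
vertex 1.859 0.145 2.206
endloop
endfacet
facet normal -0.736 -0.512 0.442
outer loop
vertex 0.335 -0.915 3.122
vertex 0.421 0.475 4.874
vertex -0.288 0.677 3.928
endloop
endfacet
facet normal 0.329 -0.842 -0.427
outer loop
vertex 1.044 -1.117 4.068
vertex 0.335 -0.915 3.122
vertex 2.568 -0.057 3.152
endloop
endfacet
facet normal -0.736 -0.512 0.442
outer loop
vertex 1.044 -1.117 4.068
vertex 0.421 0.475 4.874
vertex 0.335 -0.915 3.122
endloop
endfacet
facet normal -0.329 0.842 0.427
outer loop
vertex -0.288 0.677 3.928
vertex 0.421 0.475 4.874
vertex 1.236 1.737 3.012
endloop
endfacet
facet normal 0.736 0.512 -0.442
outer loop
vertex 1.945 1.535 3.958
vertex 2.568 -0.057 3.152
vertex 1.236 1.737 3.012
endloop
endfacet
facet normal -0.329 0.842 0.427
outer loop
vertex 1.236 1.737 3.012
vertex 0.421 0.475 4.874
vertex 1.945 1.535 3.958
endloop
endfacet
facet normal 0.591 -0.168 0.789
outer loop
vertex 1.945 1.535 3.958
vertex 1.044 -1.117 4.068
vertex 2.568 -0.057 3.152
endloop
endfacet
facet normal 0.591 -0.168 0.789
outer loop
vertex 0.421 0.475 4.874
vertex 1.044 -1.117 4.068
vertex 1.945 1.535 3.958
endloop
endfacet
facet normal -0.188 0.656 -0.731
outer loop
vertex 0.691 3.773 -0.813
vertex 0.194 3.267 -1.139
vertex 0.048 3.818 -0.607
endloop
endfacet
facet normal 0.310 0.288 0.906
outer loop
vertex 0.691 3.773 -0.813
vertex 0.048 3.818 -0.607
vertex 0.406 2.533 -0.321
endloop
endfacet
facet normal -0.189 0.656 -0.731
outer loop
vertex 0.048 3.818 -0.607
vertex 0.194 3.267 -1.139
vertex -0.485 3.448 -0.801
endloop
endfacet
facet normal -0.397 0.093 0.913
outer loop
vertex 0.048 3.818 -0.607
vertex -0.485 3.448 -0.801
vertex 0.406 2.533 -0.321
endloop
endfacet
facet normal -0.189 0.656 -0.731
outer loop
vertex -0.485 3.448 -0.801
vertex 0.194 3.267 -1.139
vertex -0.506 2.942 -1.25
endloop
endfacet
facet normal -0.731 -0.436 0.525
outer loop
vertex -0.485 3.448 -0.801
vertex -0.506 2.942 -1.25
vertex 0.406 2.533 -0.321
endloop
endfacet
facet normal -0.189 0.657 -0.730
outer loop
vertex -0.506 2.942 -1.25
vertex 0.194 3.267 -1.139
vertex 0.0 2.681 -1.616
endloop
endfacet
facet normal -0.438 -0.898 0.035
outer loop
vertex -0.506 2.942 -1.25
vertex 0.0 2.681 -1.616
vertex 0.406 2.533 -0.321
endloop
endfacet
facet normal -0.188 0.657 -0.730
outer loop
vertex 0.0 2.681 -1.616
vertex 0.194 3.267 -1.139
vertex 0.653 2.861 -1.622
endloop
endfacet
facet normal 0.259 -0.947 -0.190
outer loop
vertex 0.0 2.681 -1.616
vertex 0.653 2.861 -1.622
vertex 0.406 2.533 -0.321
endloop
endfacet
facet normal -0.189 0.656 -0.731
outer loop
vertex 0.653 2.861 -1.622
vertex 0.194 3.267 -1.139
vertex 0.96 3.347 -1.265
endloop
endfacet
facet normal 0.838 -0.545 0.022
outer loop
vertex 0.653 2.861 -1.622
vertex 0.96 3.347 -1.265
vertex 0.406 2.533 -0.321
endloop
endfacet
facet normal -0.189 0.656 -0.731
outer loop
vertex 0.96 3.347 -1.265
vertex 0.194 3.267 -1.139
vertex 0.691 3.773 -0.813
endloop
endfacet
facet normal 0.861 0.004 0.509
outer loop
vertex 0.96 3.347 -1.265
vertex 0.691 3.773 -0.813
vertex 0.406 2.533 -0.321
endloop
endfacet

endsolid


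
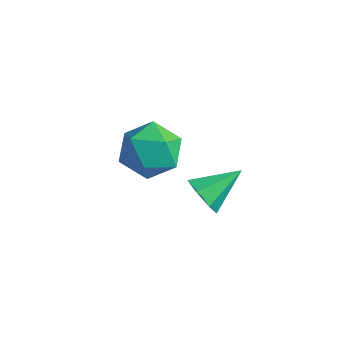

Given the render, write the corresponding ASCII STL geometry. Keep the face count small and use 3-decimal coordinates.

solid 
facet normal -0.729 -0.604 0.321
outer loop
vertex -1.792 -2.948 0.133
vertex -1.216 -3.862 -0.279
vertex -1.034 -3.505 0.806
endloop
endfacet
facet normal -0.675 -0.028 0.737
outer loop
vertex -1.792 -2.948 0.133
vertex -1.034 -3.505 0.806
vertex -1.073 -2.349 0.814
endloop
endfacet
facet normal -0.769 0.549 0.329
outer loop
vertex -1.792 -2.948 0.133
vertex -1.073 -2.349 0.814
vertex -1.279 -1.991 -0.266
endloop
endfacet
facet normal -0.880 0.330 -0.341
outer loop
vertex -1.792 -2.948 0.133
vertex -1.279 -1.991 -0.266
vertex -1.367 -2.926 -0.942
endloop
endfacet
facet normal -0.856 -0.383 -0.346
outer loop
vertex -1.792 -2.948 0.133
vertex -1.367 -2.926 -0.942
vertex -1.216 -3.862 -0.279
endloop
endfacet
facet normal -0.012 -0.007 1.000
outer loop
vertex -1.073 -2.349 0.814
vertex -1.034 -3.505 0.806
vertex -0.053 -2.894 0.822
endloop
endfacet
facet normal -0.100 -0.940 0.326
outer loop
vertex -1.034 -3.505 0.806
vertex -1.216 -3.862 -0.279
vertex -0.141 -3.829 0.146
endloop
endfacet
facet normal -0.305 -0.583 -0.753
outer loop
vertex -1.216 -3.862 -0.279
vertex -1.367 -2.926 -0.942
vertex -0.347 -3.471 -0.934
endloop
endfacet
facet normal -0.344 0.571 -0.745
outer loop
vertex -1.367 -2.926 -0.942
vertex -1.279 -1.991 -0.266
vertex -0.386 -2.315 -0.926
endloop
endfacet
facet normal -0.162 0.927 0.338
outer loop
vertex -1.279 -1.991 -0.266
vertex -1.073 -2.349 0.814
vertex -0.204 -1.958 0.159
endloop
endfacet
facet normal 0.880 -0.330 0.341
outer loop
vertex 0.372 -2.872 -0.253
vertex -0.053 -2.894 0.822
vertex -0.141 -3.829 0.146
endloop
endfacet
facet normal 0.769 -0.549 -0.329
outer loop
vertex 0.372 -2.872 -0.253
vertex -0.141 -3.829 0.146
vertex -0.347 -3.471 -0.934
endloop
endfacet
facet normal 0.675 0.028 -0.737
outer loop
vertex 0.372 -2.872 -0.253
vertex -0.347 -3.471 -0.934
vertex -0.386 -2.315 -0.926
endloop
endfacet
facet normal 0.729 0.604 -0.321
outer loop
vertex 0.372 -2.872 -0.253
vertex -0.386 -2.315 -0.926
vertex -0.204 -1.958 0.159
endloop
endfacet
facet normal 0.856 0.383 0.346
outer loop
vertex 0.372 -2.872 -0.253
vertex -0.204 -1.958 0.159
vertex -0.053 -2.894 0.822
endloop
endfacet
facet normal 0.344 -0.571 0.745
outer loop
vertex -0.141 -3.829 0.146
vertex -0.053 -2.894 0.822
vertex -1.034 -3.505 0.806
endloop
endfacet
facet normal 0.162 -0.927 -0.338
outer loop
vertex -0.347 -3.471 -0.934
vertex -0.141 -3.829 0.146
vertex -1.216 -3.862 -0.279
endloop
endfacet
facet normal 0.012 0.007 -1.000
outer loop
vertex -0.386 -2.315 -0.926
vertex -0.347 -3.471 -0.934
vertex -1.367 -2.926 -0.942
endloop
endfacet
facet normal 0.100 0.940 -0.326
outer loop
vertex -0.204 -1.958 0.159
vertex -0.386 -2.315 -0.926
vertex -1.279 -1.991 -0.266
endloop
endfacet
facet normal 0.305 0.583 0.753
outer loop
vertex -0.053 -2.894 0.822
vertex -0.204 -1.958 0.159
vertex -1.073 -2.349 0.814
endloop
endfacet
facet normal -0.345 -0.822 -0.454
outer loop
vertex 3.479 -4.595 1.06
vertex 2.82 -4.511 1.408
vertex 3.038 -4.236 0.745
endloop
endfacet
facet normal 0.733 0.464 -0.497
outer loop
vertex 3.479 -4.595 1.06
vertex 3.038 -4.236 0.745
vertex 3.34 -3.269 2.092
endloop
endfacet
facet normal -0.343 -0.822 -0.454
outer loop
vertex 3.038 -4.236 0.745
vertex 2.82 -4.511 1.408
vertex 2.432 -4.084 0.928
endloop
endfacet
facet normal 0.026 0.809 -0.587
outer loop
vertex 3.038 -4.236 0.745
vertex 2.432 -4.084 0.928
vertex 3.34 -3.269 2.092
endloop
endfacet
facet normal -0.344 -0.822 -0.454
outer loop
vertex 2.432 -4.084 0.928
vertex 2.82 -4.511 1.408
vertex 2.119 -4.254 1.473
endloop
endfacet
facet normal -0.596 0.798 -0.094
outer loop
vertex 2.432 -4.084 0.928
vertex 2.119 -4.254 1.473
vertex 3.34 -3.269 2.092
endloop
endfacet
facet normal -0.344 -0.823 -0.453
outer loop
vertex 2.119 -4.254 1.473
vertex 2.82 -4.511 1.408
vertex 2.334 -4.617 1.969
endloop
endfacet
facet normal -0.662 0.439 0.608
outer loop
vertex 2.119 -4.254 1.473
vertex 2.334 -4.617 1.969
vertex 3.34 -3.269 2.092
endloop
endfacet
facet normal -0.344 -0.823 -0.453
outer loop
vertex 2.334 -4.617 1.969
vertex 2.82 -4.511 1.408
vertex 2.915 -4.9 2.042
endloop
endfacet
facet normal -0.124 0.002 0.992
outer loop
vertex 2.334 -4.617 1.969
vertex 2.915 -4.9 2.042
vertex 3.34 -3.269 2.092
endloop
endfacet
facet normal -0.343 -0.823 -0.453
outer loop
vertex 2.915 -4.9 2.042
vertex 2.82 -4.511 1.408
vertex 3.425 -4.89 1.638
endloop
endfacet
facet normal 0.613 -0.183 0.769
outer loop
vertex 2.915 -4.9 2.042
vertex 3.425 -4.89 1.638
vertex 3.34 -3.269 2.092
endloop
endfacet
facet normal -0.344 -0.823 -0.452
outer loop
vertex 3.425 -4.89 1.638
vertex 2.82 -4.511 1.408
vertex 3.479 -4.595 1.06
endloop
endfacet
facet normal 0.994 0.023 0.105
outer loop
vertex 3.425 -4.89 1.638
vertex 3.479 -4.595 1.06
vertex 3.34 -3.269 2.092
endloop
endfacet

endsolid
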